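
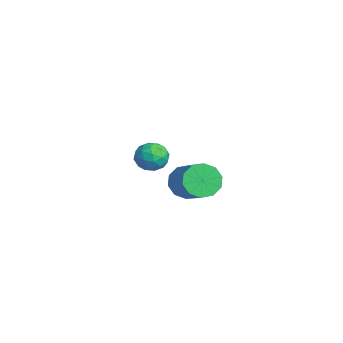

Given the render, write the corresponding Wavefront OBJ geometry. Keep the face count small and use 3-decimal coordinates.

v -4.034 -0.354 -2.087
v -3.153 -0.128 -2.349
v -4.047 -1.492 -3.111
v -3.166 -1.266 -3.373
v -3.324 -1.64 -2.518
v -3.316 -0.937 -1.885
v -3.884 -0.683 -3.575
v -3.876 0.02 -2.942
v -3.061 -0.332 -3.269
v -2.714 -0.923 -2.616
v -4.486 -0.697 -2.844
v -4.139 -1.288 -2.191
v -3.592 -0.141 -2.128
v -3.608 -1.479 -3.332
v -3.701 -1.699 -2.829
v -3.183 -1.566 -2.984
v -3.688 -0.616 -1.855
v -3.17 -0.484 -2.01
v -3.271 -1.372 -2.109
v -4.03 -1.136 -3.45
v -3.512 -1.004 -3.605
v -4.017 -0.054 -2.476
v -3.499 0.079 -2.631
v -3.929 -0.248 -3.351
v -3.02 -0.128 -2.823
v -3.028 -0.797 -3.425
v -3.45 -0.454 -3.543
v -3.445 -0.041 -3.171
v -2.817 -0.476 -2.439
v -2.825 -1.145 -3.041
v -2.917 -1.364 -2.539
v -2.912 -0.951 -2.167
v -2.762 -0.595 -2.98
v -4.375 -0.475 -2.419
v -4.383 -1.144 -3.021
v -4.288 -0.669 -3.293
v -4.283 -0.256 -2.921
v -4.172 -0.823 -2.035
v -4.18 -1.492 -2.637
v -3.755 -1.579 -2.289
v -3.75 -1.166 -1.917
v -4.438 -1.025 -2.48
v 1.288 -0.307 -1.996
v 1.702 0.088 -2.816
v 3.446 0.322 -1.824
v 3.032 -0.073 -1.004
v 1.453 0.548 -2.487
v 3.197 0.782 -1.495
v 1.141 0.682 -1.971
v 2.885 0.916 -0.979
v 0.886 0.438 -1.464
v 2.63 0.672 -0.472
v 0.784 -0.09 -1.16
v 2.528 0.143 -0.168
v 0.874 -0.702 -1.176
v 2.618 -0.468 -0.184
v 1.123 -1.162 -1.505
v 2.867 -0.928 -0.513
v 1.435 -1.296 -2.021
v 3.179 -1.062 -1.029
v 1.69 -1.052 -2.528
v 3.434 -0.818 -1.536
v 1.792 -0.523 -2.832
v 3.536 -0.29 -1.84
f 1 38 17
f 38 12 41
f 17 41 6
f 38 41 17
f 1 17 13
f 17 6 18
f 13 18 2
f 17 18 13
f 1 13 22
f 13 2 23
f 22 23 8
f 13 23 22
f 1 22 34
f 22 8 37
f 34 37 11
f 22 37 34
f 1 34 38
f 34 11 42
f 38 42 12
f 34 42 38
f 2 18 29
f 18 6 32
f 29 32 10
f 18 32 29
f 6 41 19
f 41 12 40
f 19 40 5
f 41 40 19
f 12 42 39
f 42 11 35
f 39 35 3
f 42 35 39
f 11 37 36
f 37 8 24
f 36 24 7
f 37 24 36
f 8 23 28
f 23 2 25
f 28 25 9
f 23 25 28
f 4 30 16
f 30 10 31
f 16 31 5
f 30 31 16
f 4 16 14
f 16 5 15
f 14 15 3
f 16 15 14
f 4 14 21
f 14 3 20
f 21 20 7
f 14 20 21
f 4 21 26
f 21 7 27
f 26 27 9
f 21 27 26
f 4 26 30
f 26 9 33
f 30 33 10
f 26 33 30
f 5 31 19
f 31 10 32
f 19 32 6
f 31 32 19
f 3 15 39
f 15 5 40
f 39 40 12
f 15 40 39
f 7 20 36
f 20 3 35
f 36 35 11
f 20 35 36
f 9 27 28
f 27 7 24
f 28 24 8
f 27 24 28
f 10 33 29
f 33 9 25
f 29 25 2
f 33 25 29
f 44 43 47
f 44 47 45
f 45 47 48
f 45 48 46
f 47 43 49
f 47 49 48
f 48 49 50
f 48 50 46
f 49 43 51
f 49 51 50
f 50 51 52
f 50 52 46
f 51 43 53
f 51 53 52
f 52 53 54
f 52 54 46
f 53 43 55
f 53 55 54
f 54 55 56
f 54 56 46
f 55 43 57
f 55 57 56
f 56 57 58
f 56 58 46
f 57 43 59
f 57 59 58
f 58 59 60
f 58 60 46
f 59 43 61
f 59 61 60
f 60 61 62
f 60 62 46
f 61 43 63
f 61 63 62
f 62 63 64
f 62 64 46
f 63 43 44
f 63 44 64
f 64 44 45
f 64 45 46



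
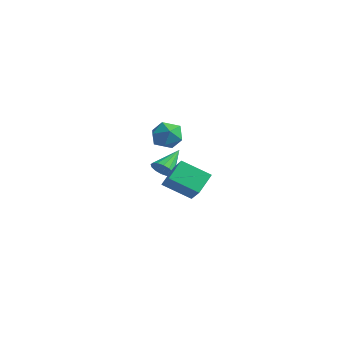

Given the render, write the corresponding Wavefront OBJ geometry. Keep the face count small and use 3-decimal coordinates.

v 2.574 -2.628 -0.798
v 1.468 -3.499 0.025
v 2.334 -1.61 -0.043
v 1.229 -2.481 0.78
v 3.491 -3.019 0.02
v 2.386 -3.89 0.843
v 3.252 -2.001 0.775
v 2.146 -2.872 1.598
v -2.927 0.588 -1.621
v -2.632 0.96 -2.108
v -3.153 1.952 -0.719
v -2.975 0.957 -2.19
v -3.304 0.856 -2.12
v -3.533 0.683 -1.915
v -3.599 0.485 -1.632
v -3.486 0.314 -1.346
v -3.223 0.217 -1.134
v -2.88 0.22 -1.052
v -2.551 0.321 -1.122
v -2.322 0.494 -1.326
v -2.255 0.692 -1.61
v -2.369 0.862 -1.896
v -4.242 2.292 0.596
v -3.557 2.494 -0.026
v -3.883 0.806 0.506
v -3.198 1.008 -0.116
v -3.112 1.276 0.788
v -3.333 2.194 0.844
v -4.107 1.106 -0.364
v -4.328 2.024 -0.308
v -3.474 1.761 -0.618
v -2.859 1.867 0.093
v -4.581 1.433 0.387
v -3.966 1.539 1.098
f 2 4 1
f 5 2 1
f 1 4 3
f 3 5 1
f 2 8 4
f 6 2 5
f 6 8 2
f 4 8 3
f 7 5 3
f 3 8 7
f 7 6 5
f 8 6 7
f 10 9 12
f 10 12 11
f 12 9 13
f 12 13 11
f 13 9 14
f 13 14 11
f 14 9 15
f 14 15 11
f 15 9 16
f 15 16 11
f 16 9 17
f 16 17 11
f 17 9 18
f 17 18 11
f 18 9 19
f 18 19 11
f 19 9 20
f 19 20 11
f 20 9 21
f 20 21 11
f 21 9 22
f 21 22 11
f 22 9 10
f 22 10 11
f 23 34 28
f 23 28 24
f 23 24 30
f 23 30 33
f 23 33 34
f 24 28 32
f 28 34 27
f 34 33 25
f 33 30 29
f 30 24 31
f 26 32 27
f 26 27 25
f 26 25 29
f 26 29 31
f 26 31 32
f 27 32 28
f 25 27 34
f 29 25 33
f 31 29 30
f 32 31 24



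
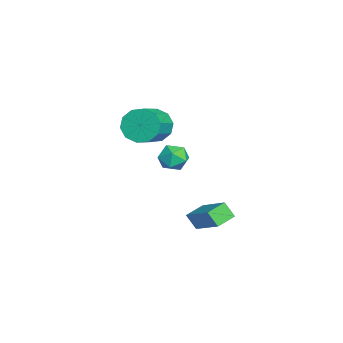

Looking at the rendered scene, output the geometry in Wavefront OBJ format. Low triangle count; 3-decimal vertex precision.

v 0.671 1.514 -3.852
v 0.387 1.028 -3.063
v 2.216 2.525 -2.674
v 1.933 2.038 -1.885
v 1.387 0.702 -4.095
v 1.104 0.215 -3.306
v 2.933 1.712 -2.917
v 2.649 1.226 -2.128
v -4.068 0.397 -2.293
v -3.495 -0.043 -2.854
v -4.045 -0.757 -1.366
v -3.472 -1.197 -1.927
v -3.186 -0.459 -1.468
v -3.201 0.254 -2.041
v -4.339 -1.054 -2.179
v -4.354 -0.341 -2.752
v -3.663 -0.939 -2.784
v -2.95 -0.572 -2.344
v -4.59 -0.228 -1.876
v -3.877 0.139 -1.436
v -4.693 -1.415 -0.283
v -4.091 -0.976 -1.064
v -2.484 -1.607 -0.179
v -3.087 -2.045 0.603
v -4.174 -0.518 -0.587
v -2.567 -1.148 0.299
v -4.456 -0.402 0.007
v -2.849 -1.032 0.893
v -4.829 -0.673 0.49
v -3.222 -1.303 1.376
v -5.15 -1.228 0.678
v -3.543 -1.858 1.564
v -5.296 -1.853 0.499
v -3.689 -2.484 1.384
v -5.213 -2.312 0.021
v -3.606 -2.942 0.907
v -4.931 -2.428 -0.573
v -3.324 -3.058 0.313
v -4.558 -2.157 -1.056
v -2.951 -2.787 -0.17
v -4.237 -1.602 -1.244
v -2.63 -2.232 -0.358
f 2 4 1
f 5 2 1
f 1 4 3
f 3 5 1
f 2 8 4
f 6 2 5
f 6 8 2
f 4 8 3
f 7 5 3
f 3 8 7
f 7 6 5
f 8 6 7
f 9 20 14
f 9 14 10
f 9 10 16
f 9 16 19
f 9 19 20
f 10 14 18
f 14 20 13
f 20 19 11
f 19 16 15
f 16 10 17
f 12 18 13
f 12 13 11
f 12 11 15
f 12 15 17
f 12 17 18
f 13 18 14
f 11 13 20
f 15 11 19
f 17 15 16
f 18 17 10
f 22 21 25
f 22 25 23
f 23 25 26
f 23 26 24
f 25 21 27
f 25 27 26
f 26 27 28
f 26 28 24
f 27 21 29
f 27 29 28
f 28 29 30
f 28 30 24
f 29 21 31
f 29 31 30
f 30 31 32
f 30 32 24
f 31 21 33
f 31 33 32
f 32 33 34
f 32 34 24
f 33 21 35
f 33 35 34
f 34 35 36
f 34 36 24
f 35 21 37
f 35 37 36
f 36 37 38
f 36 38 24
f 37 21 39
f 37 39 38
f 38 39 40
f 38 40 24
f 39 21 41
f 39 41 40
f 40 41 42
f 40 42 24
f 41 21 22
f 41 22 42
f 42 22 23
f 42 23 24



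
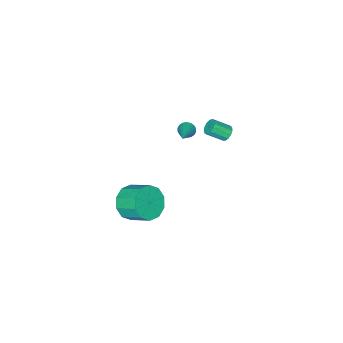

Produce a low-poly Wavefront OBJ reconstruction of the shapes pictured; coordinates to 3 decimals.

v -1.868 1.181 2.519
v -1.493 0.996 2.194
v -0.612 2.179 3.401
v -1.568 1.19 2.082
v -1.703 1.382 2.057
v -1.87 1.534 2.123
v -2.037 1.616 2.268
v -2.171 1.613 2.462
v -2.244 1.524 2.668
v -2.243 1.367 2.844
v -2.168 1.173 2.956
v -2.033 0.981 2.981
v -1.866 0.829 2.915
v -1.699 0.746 2.77
v -1.565 0.75 2.576
v -1.492 0.839 2.37
v 4.053 3.065 1.653
v 4.585 3.657 0.908
v 4.339 4.928 1.743
v 3.807 4.335 2.487
v 3.934 3.643 0.737
v 3.687 4.914 1.571
v 3.328 3.408 0.915
v 3.082 4.679 1.749
v 3 3.042 1.375
v 2.753 4.313 2.21
v 3.073 2.685 1.941
v 2.827 3.955 2.776
v 3.521 2.472 2.397
v 3.275 3.743 3.232
v 4.173 2.486 2.569
v 3.926 3.757 3.403
v 4.778 2.721 2.391
v 4.532 3.992 3.225
v 5.107 3.087 1.93
v 4.86 4.358 2.765
v 5.033 3.445 1.364
v 4.787 4.715 2.199
v -3.702 2.534 1.912
v -3.477 2.331 1.477
v -2.713 1.684 2.173
v -2.938 1.886 2.608
v -3.326 2.58 1.542
v -2.561 1.933 2.238
v -3.294 2.814 1.724
v -2.529 2.167 2.421
v -3.391 2.959 1.966
v -2.627 2.312 2.663
v -3.588 2.969 2.191
v -2.823 2.322 2.887
v -3.82 2.841 2.327
v -3.056 2.194 3.024
v -4.016 2.615 2.331
v -3.251 1.968 3.028
v -4.111 2.363 2.202
v -3.347 1.716 2.899
v -4.077 2.165 1.981
v -3.313 1.518 2.678
v -3.924 2.085 1.738
v -3.159 1.437 2.434
v -3.7 2.146 1.55
v -2.936 1.499 2.246
f 2 1 4
f 2 4 3
f 4 1 5
f 4 5 3
f 5 1 6
f 5 6 3
f 6 1 7
f 6 7 3
f 7 1 8
f 7 8 3
f 8 1 9
f 8 9 3
f 9 1 10
f 9 10 3
f 10 1 11
f 10 11 3
f 11 1 12
f 11 12 3
f 12 1 13
f 12 13 3
f 13 1 14
f 13 14 3
f 14 1 15
f 14 15 3
f 15 1 16
f 15 16 3
f 16 1 2
f 16 2 3
f 18 17 21
f 18 21 19
f 19 21 22
f 19 22 20
f 21 17 23
f 21 23 22
f 22 23 24
f 22 24 20
f 23 17 25
f 23 25 24
f 24 25 26
f 24 26 20
f 25 17 27
f 25 27 26
f 26 27 28
f 26 28 20
f 27 17 29
f 27 29 28
f 28 29 30
f 28 30 20
f 29 17 31
f 29 31 30
f 30 31 32
f 30 32 20
f 31 17 33
f 31 33 32
f 32 33 34
f 32 34 20
f 33 17 35
f 33 35 34
f 34 35 36
f 34 36 20
f 35 17 37
f 35 37 36
f 36 37 38
f 36 38 20
f 37 17 18
f 37 18 38
f 38 18 19
f 38 19 20
f 40 39 43
f 40 43 41
f 41 43 44
f 41 44 42
f 43 39 45
f 43 45 44
f 44 45 46
f 44 46 42
f 45 39 47
f 45 47 46
f 46 47 48
f 46 48 42
f 47 39 49
f 47 49 48
f 48 49 50
f 48 50 42
f 49 39 51
f 49 51 50
f 50 51 52
f 50 52 42
f 51 39 53
f 51 53 52
f 52 53 54
f 52 54 42
f 53 39 55
f 53 55 54
f 54 55 56
f 54 56 42
f 55 39 57
f 55 57 56
f 56 57 58
f 56 58 42
f 57 39 59
f 57 59 58
f 58 59 60
f 58 60 42
f 59 39 61
f 59 61 60
f 60 61 62
f 60 62 42
f 61 39 40
f 61 40 62
f 62 40 41
f 62 41 42



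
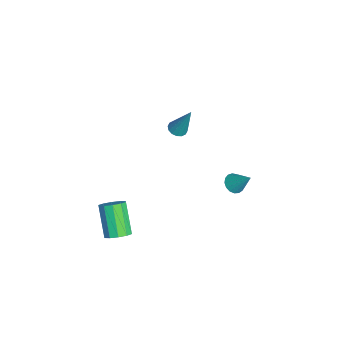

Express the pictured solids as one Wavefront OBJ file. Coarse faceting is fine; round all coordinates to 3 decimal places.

v 0.558 3.279 -4.217
v 0.796 3.678 -4.627
v 1.202 4.021 -3.123
v 0.534 3.798 -4.555
v 0.278 3.799 -4.405
v 0.086 3.681 -4.212
v 0.002 3.471 -4.02
v 0.046 3.217 -3.873
v 0.206 2.977 -3.805
v 0.448 2.806 -3.831
v 0.714 2.744 -3.946
v 0.945 2.804 -4.122
v 1.087 2.973 -4.321
v 1.108 3.212 -4.495
v 1.003 3.466 -4.606
v 4.475 -2.981 -3.892
v 4.947 -3.404 -3.55
v 3.736 -3.602 -2.126
v 3.265 -3.179 -2.468
v 5.024 -2.984 -3.427
v 3.814 -3.181 -2.002
v 4.892 -2.562 -3.481
v 3.681 -2.76 -2.056
v 4.6 -2.301 -3.692
v 3.39 -2.499 -2.267
v 4.261 -2.299 -3.98
v 3.05 -2.497 -2.555
v 4.004 -2.558 -4.234
v 2.793 -2.756 -2.81
v 3.926 -2.979 -4.358
v 2.716 -3.176 -2.933
v 4.059 -3.4 -4.304
v 2.848 -3.598 -2.879
v 4.35 -3.661 -4.093
v 3.14 -3.859 -2.668
v 4.69 -3.663 -3.805
v 3.479 -3.861 -2.38
v 1.773 0.22 1.968
v 2.274 0.13 1.864
v 2.247 0.84 3.712
v 2.231 0.383 1.785
v 2.066 0.594 1.756
v 1.821 0.704 1.783
v 1.564 0.684 1.86
v 1.363 0.54 1.966
v 1.271 0.311 2.073
v 1.314 0.057 2.151
v 1.48 -0.153 2.181
v 1.724 -0.263 2.154
v 1.981 -0.244 2.077
v 2.182 -0.1 1.971
f 2 1 4
f 2 4 3
f 4 1 5
f 4 5 3
f 5 1 6
f 5 6 3
f 6 1 7
f 6 7 3
f 7 1 8
f 7 8 3
f 8 1 9
f 8 9 3
f 9 1 10
f 9 10 3
f 10 1 11
f 10 11 3
f 11 1 12
f 11 12 3
f 12 1 13
f 12 13 3
f 13 1 14
f 13 14 3
f 14 1 15
f 14 15 3
f 15 1 2
f 15 2 3
f 17 16 20
f 17 20 18
f 18 20 21
f 18 21 19
f 20 16 22
f 20 22 21
f 21 22 23
f 21 23 19
f 22 16 24
f 22 24 23
f 23 24 25
f 23 25 19
f 24 16 26
f 24 26 25
f 25 26 27
f 25 27 19
f 26 16 28
f 26 28 27
f 27 28 29
f 27 29 19
f 28 16 30
f 28 30 29
f 29 30 31
f 29 31 19
f 30 16 32
f 30 32 31
f 31 32 33
f 31 33 19
f 32 16 34
f 32 34 33
f 33 34 35
f 33 35 19
f 34 16 36
f 34 36 35
f 35 36 37
f 35 37 19
f 36 16 17
f 36 17 37
f 37 17 18
f 37 18 19
f 39 38 41
f 39 41 40
f 41 38 42
f 41 42 40
f 42 38 43
f 42 43 40
f 43 38 44
f 43 44 40
f 44 38 45
f 44 45 40
f 45 38 46
f 45 46 40
f 46 38 47
f 46 47 40
f 47 38 48
f 47 48 40
f 48 38 49
f 48 49 40
f 49 38 50
f 49 50 40
f 50 38 51
f 50 51 40
f 51 38 39
f 51 39 40



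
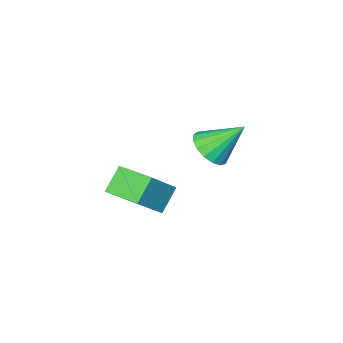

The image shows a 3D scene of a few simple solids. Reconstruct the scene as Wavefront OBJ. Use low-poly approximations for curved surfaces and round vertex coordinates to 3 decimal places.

v -2.524 2.2 1.16
v -2.106 1.722 1.755
v -3.516 2.9 2.42
v -1.883 2.073 1.735
v -1.807 2.454 1.583
v -1.896 2.776 1.335
v -2.128 2.966 1.046
v -2.451 2.981 0.784
v -2.79 2.816 0.607
v -3.069 2.511 0.558
v -3.223 2.134 0.646
v -3.216 1.772 0.852
v -3.051 1.509 1.129
v -2.765 1.403 1.413
v -2.424 1.48 1.639
v 0.542 2.723 1.264
v 1.586 2.87 2.331
v 0.107 4.205 1.487
v 1.151 4.351 2.554
v 1.309 3.069 0.466
v 2.353 3.215 1.533
v 0.874 4.55 0.689
v 1.918 4.697 1.756
f 2 1 4
f 2 4 3
f 4 1 5
f 4 5 3
f 5 1 6
f 5 6 3
f 6 1 7
f 6 7 3
f 7 1 8
f 7 8 3
f 8 1 9
f 8 9 3
f 9 1 10
f 9 10 3
f 10 1 11
f 10 11 3
f 11 1 12
f 11 12 3
f 12 1 13
f 12 13 3
f 13 1 14
f 13 14 3
f 14 1 15
f 14 15 3
f 15 1 2
f 15 2 3
f 17 19 16
f 20 17 16
f 16 19 18
f 18 20 16
f 17 23 19
f 21 17 20
f 21 23 17
f 19 23 18
f 22 20 18
f 18 23 22
f 22 21 20
f 23 21 22



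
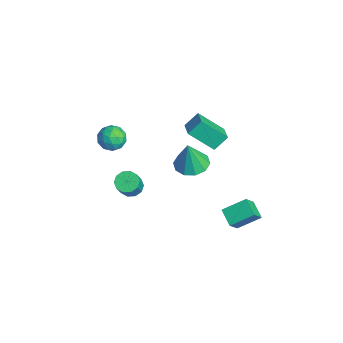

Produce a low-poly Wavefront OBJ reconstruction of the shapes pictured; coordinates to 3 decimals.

v 0.012 2.845 -4.561
v 0.154 4.118 -3.82
v 0.988 3.003 -5.02
v 1.13 4.276 -4.28
v 0.53 2.264 -3.66
v 0.672 3.537 -2.92
v 1.506 2.422 -4.12
v 1.648 3.695 -3.379
v -0.819 0.61 2.685
v -0.927 1.346 3.412
v -0.374 1.884 1.463
v -0.482 2.619 2.19
v 0.222 0.501 2.95
v 0.114 1.236 3.677
v 0.667 1.774 1.728
v 0.559 2.51 2.455
v 1.225 -2.732 0.353
v 1.688 -2.301 0.206
v 2.399 -2.677 1.339
v 1.935 -3.108 1.487
v 1.417 -2.117 0.437
v 2.127 -2.493 1.571
v 1.072 -2.167 0.636
v 1.782 -2.544 1.77
v 0.785 -2.434 0.728
v 1.496 -2.81 1.861
v 0.666 -2.814 0.676
v 1.377 -3.19 1.81
v 0.761 -3.163 0.501
v 1.472 -3.539 1.634
v 1.033 -3.347 0.269
v 1.743 -3.723 1.403
v 1.378 -3.296 0.07
v 2.088 -3.673 1.204
v 1.664 -3.03 -0.021
v 2.375 -3.406 1.112
v 1.783 -2.65 0.03
v 2.494 -3.026 1.164
v -3.085 1.632 -2.858
v -2.238 2.163 -2.873
v -2.875 1.348 -1.042
v -2.705 2.551 -2.759
v -3.317 2.588 -2.682
v -3.84 2.26 -2.673
v -4.075 1.692 -2.734
v -3.932 1.1 -2.843
v -3.465 0.712 -2.958
v -2.853 0.675 -3.034
v -2.329 1.003 -3.043
v -2.094 1.571 -2.982
v -1.055 -2.547 2.769
v -0.286 -2.686 2.981
v -1.154 -3.774 2.319
v -0.385 -3.913 2.531
v -0.949 -3.81 3.102
v -0.888 -3.052 3.38
v -0.552 -3.408 1.92
v -0.491 -2.65 2.198
v 0.025 -3.218 2.456
v -0.221 -3.467 3.186
v -1.219 -2.993 2.114
v -1.465 -3.242 2.844
v -0.662 -2.509 2.915
v -0.778 -3.951 2.385
v -1.11 -3.89 2.721
v -0.657 -3.972 2.845
v -1.016 -2.724 3.149
v -0.564 -2.806 3.273
v -0.954 -3.466 3.345
v -0.876 -3.654 2.027
v -0.424 -3.736 2.151
v -0.783 -2.488 2.455
v -0.33 -2.57 2.579
v -0.486 -2.994 1.955
v -0.027 -2.904 2.73
v -0.085 -3.624 2.466
v -0.183 -3.328 2.107
v -0.147 -2.882 2.27
v -0.172 -3.05 3.16
v -0.229 -3.77 2.895
v -0.561 -3.71 3.231
v -0.525 -3.265 3.394
v 0.011 -3.362 2.851
v -1.211 -2.69 2.405
v -1.268 -3.41 2.14
v -0.915 -3.195 1.906
v -0.879 -2.75 2.069
v -1.355 -2.836 2.834
v -1.413 -3.556 2.57
v -1.293 -3.578 3.03
v -1.257 -3.132 3.193
v -1.451 -3.098 2.449
f 2 4 1
f 5 2 1
f 1 4 3
f 3 5 1
f 2 8 4
f 6 2 5
f 6 8 2
f 4 8 3
f 7 5 3
f 3 8 7
f 7 6 5
f 8 6 7
f 10 12 9
f 13 10 9
f 9 12 11
f 11 13 9
f 10 16 12
f 14 10 13
f 14 16 10
f 12 16 11
f 15 13 11
f 11 16 15
f 15 14 13
f 16 14 15
f 18 17 21
f 18 21 19
f 19 21 22
f 19 22 20
f 21 17 23
f 21 23 22
f 22 23 24
f 22 24 20
f 23 17 25
f 23 25 24
f 24 25 26
f 24 26 20
f 25 17 27
f 25 27 26
f 26 27 28
f 26 28 20
f 27 17 29
f 27 29 28
f 28 29 30
f 28 30 20
f 29 17 31
f 29 31 30
f 30 31 32
f 30 32 20
f 31 17 33
f 31 33 32
f 32 33 34
f 32 34 20
f 33 17 35
f 33 35 34
f 34 35 36
f 34 36 20
f 35 17 37
f 35 37 36
f 36 37 38
f 36 38 20
f 37 17 18
f 37 18 38
f 38 18 19
f 38 19 20
f 40 39 42
f 40 42 41
f 42 39 43
f 42 43 41
f 43 39 44
f 43 44 41
f 44 39 45
f 44 45 41
f 45 39 46
f 45 46 41
f 46 39 47
f 46 47 41
f 47 39 48
f 47 48 41
f 48 39 49
f 48 49 41
f 49 39 50
f 49 50 41
f 50 39 40
f 50 40 41
f 51 88 67
f 88 62 91
f 67 91 56
f 88 91 67
f 51 67 63
f 67 56 68
f 63 68 52
f 67 68 63
f 51 63 72
f 63 52 73
f 72 73 58
f 63 73 72
f 51 72 84
f 72 58 87
f 84 87 61
f 72 87 84
f 51 84 88
f 84 61 92
f 88 92 62
f 84 92 88
f 52 68 79
f 68 56 82
f 79 82 60
f 68 82 79
f 56 91 69
f 91 62 90
f 69 90 55
f 91 90 69
f 62 92 89
f 92 61 85
f 89 85 53
f 92 85 89
f 61 87 86
f 87 58 74
f 86 74 57
f 87 74 86
f 58 73 78
f 73 52 75
f 78 75 59
f 73 75 78
f 54 80 66
f 80 60 81
f 66 81 55
f 80 81 66
f 54 66 64
f 66 55 65
f 64 65 53
f 66 65 64
f 54 64 71
f 64 53 70
f 71 70 57
f 64 70 71
f 54 71 76
f 71 57 77
f 76 77 59
f 71 77 76
f 54 76 80
f 76 59 83
f 80 83 60
f 76 83 80
f 55 81 69
f 81 60 82
f 69 82 56
f 81 82 69
f 53 65 89
f 65 55 90
f 89 90 62
f 65 90 89
f 57 70 86
f 70 53 85
f 86 85 61
f 70 85 86
f 59 77 78
f 77 57 74
f 78 74 58
f 77 74 78
f 60 83 79
f 83 59 75
f 79 75 52
f 83 75 79



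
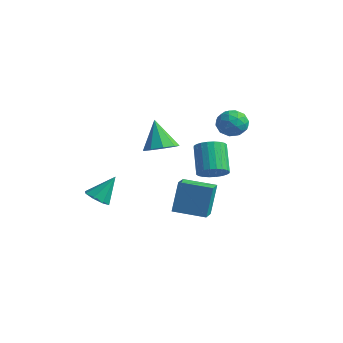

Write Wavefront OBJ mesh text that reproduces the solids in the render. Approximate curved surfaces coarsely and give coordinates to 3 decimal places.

v -0.248 -2.417 1.884
v 0.671 -2.256 2.321
v -1.152 -2.063 3.656
v 0.414 -1.65 2.069
v -0.152 -1.403 1.731
v -0.763 -1.63 1.464
v -1.133 -2.225 1.394
v -1.089 -2.91 1.553
v -0.652 -3.364 1.867
v -0.025 -3.375 2.189
v 0.497 -2.937 2.368
v 2.107 0.903 3.404
v 3.044 0.981 3.63
v 2.036 -0.461 4.17
v 2.973 -0.383 4.396
v 2.328 0.218 4.794
v 2.372 1.06 4.321
v 2.708 -0.54 3.479
v 2.752 0.302 3.006
v 3.416 0.089 3.677
v 3.181 0.557 4.489
v 1.899 -0.037 3.311
v 1.664 0.431 4.123
v 2.582 1.061 3.45
v 2.498 -0.541 4.35
v 2.119 -0.188 4.584
v 2.67 -0.143 4.717
v 2.187 1.108 3.856
v 2.738 1.154 3.989
v 2.316 0.706 4.673
v 2.342 -0.634 3.811
v 2.893 -0.588 3.944
v 2.41 0.663 3.083
v 2.961 0.708 3.216
v 2.764 -0.186 3.127
v 3.351 0.583 3.61
v 3.309 -0.218 4.06
v 3.154 -0.311 3.521
v 3.18 0.184 3.243
v 3.213 0.858 4.088
v 3.171 0.057 4.538
v 2.792 0.41 4.772
v 2.818 0.905 4.494
v 3.431 0.334 4.115
v 1.909 0.463 3.262
v 1.867 -0.338 3.712
v 2.262 -0.385 3.306
v 2.288 0.11 3.028
v 1.771 0.738 3.74
v 1.729 -0.063 4.19
v 1.9 0.336 4.557
v 1.926 0.831 4.279
v 1.649 0.186 3.685
v 3.677 -2.272 1.328
v 4.424 -1.945 1.708
v 3.351 -1.12 3.111
v 2.603 -1.448 2.732
v 4.339 -1.684 1.489
v 3.265 -0.859 2.892
v 4.152 -1.513 1.245
v 3.079 -0.688 2.649
v 3.893 -1.457 1.015
v 2.82 -0.632 2.418
v 3.601 -1.526 0.832
v 2.528 -0.701 2.235
v 3.321 -1.708 0.724
v 2.248 -0.883 2.128
v 3.095 -1.976 0.709
v 2.021 -1.151 2.112
v 2.957 -2.289 0.788
v 1.884 -1.464 2.191
v 2.929 -2.6 0.949
v 1.856 -1.775 2.352
v 3.015 -2.861 1.168
v 1.941 -2.036 2.571
v 3.201 -3.032 1.411
v 2.128 -2.207 2.815
v 3.46 -3.088 1.642
v 2.387 -2.263 3.045
v 3.752 -3.019 1.825
v 2.679 -2.194 3.228
v 4.032 -2.837 1.932
v 2.959 -2.012 3.336
v 4.259 -2.569 1.948
v 3.185 -1.744 3.351
v 4.396 -2.256 1.869
v 3.323 -1.431 3.272
v -1.029 -0.901 -3.869
v -1.143 -0.283 -1.802
v -1.72 0.109 -4.209
v -1.834 0.727 -2.143
v 0.654 0.173 -4.097
v 0.54 0.791 -2.031
v -0.037 1.183 -4.438
v -0.151 1.801 -2.371
v -3.799 -4.027 -2.763
v -3.075 -3.771 -3.128
v -3.421 -2.973 -1.277
v -3.578 -3.384 -3.274
v -4.21 -3.374 -3.121
v -4.601 -3.746 -2.758
v -4.522 -4.283 -2.398
v -4.019 -4.669 -2.252
v -3.387 -4.679 -2.405
v -2.996 -4.307 -2.768
f 2 1 4
f 2 4 3
f 4 1 5
f 4 5 3
f 5 1 6
f 5 6 3
f 6 1 7
f 6 7 3
f 7 1 8
f 7 8 3
f 8 1 9
f 8 9 3
f 9 1 10
f 9 10 3
f 10 1 11
f 10 11 3
f 11 1 2
f 11 2 3
f 12 49 28
f 49 23 52
f 28 52 17
f 49 52 28
f 12 28 24
f 28 17 29
f 24 29 13
f 28 29 24
f 12 24 33
f 24 13 34
f 33 34 19
f 24 34 33
f 12 33 45
f 33 19 48
f 45 48 22
f 33 48 45
f 12 45 49
f 45 22 53
f 49 53 23
f 45 53 49
f 13 29 40
f 29 17 43
f 40 43 21
f 29 43 40
f 17 52 30
f 52 23 51
f 30 51 16
f 52 51 30
f 23 53 50
f 53 22 46
f 50 46 14
f 53 46 50
f 22 48 47
f 48 19 35
f 47 35 18
f 48 35 47
f 19 34 39
f 34 13 36
f 39 36 20
f 34 36 39
f 15 41 27
f 41 21 42
f 27 42 16
f 41 42 27
f 15 27 25
f 27 16 26
f 25 26 14
f 27 26 25
f 15 25 32
f 25 14 31
f 32 31 18
f 25 31 32
f 15 32 37
f 32 18 38
f 37 38 20
f 32 38 37
f 15 37 41
f 37 20 44
f 41 44 21
f 37 44 41
f 16 42 30
f 42 21 43
f 30 43 17
f 42 43 30
f 14 26 50
f 26 16 51
f 50 51 23
f 26 51 50
f 18 31 47
f 31 14 46
f 47 46 22
f 31 46 47
f 20 38 39
f 38 18 35
f 39 35 19
f 38 35 39
f 21 44 40
f 44 20 36
f 40 36 13
f 44 36 40
f 55 54 58
f 55 58 56
f 56 58 59
f 56 59 57
f 58 54 60
f 58 60 59
f 59 60 61
f 59 61 57
f 60 54 62
f 60 62 61
f 61 62 63
f 61 63 57
f 62 54 64
f 62 64 63
f 63 64 65
f 63 65 57
f 64 54 66
f 64 66 65
f 65 66 67
f 65 67 57
f 66 54 68
f 66 68 67
f 67 68 69
f 67 69 57
f 68 54 70
f 68 70 69
f 69 70 71
f 69 71 57
f 70 54 72
f 70 72 71
f 71 72 73
f 71 73 57
f 72 54 74
f 72 74 73
f 73 74 75
f 73 75 57
f 74 54 76
f 74 76 75
f 75 76 77
f 75 77 57
f 76 54 78
f 76 78 77
f 77 78 79
f 77 79 57
f 78 54 80
f 78 80 79
f 79 80 81
f 79 81 57
f 80 54 82
f 80 82 81
f 81 82 83
f 81 83 57
f 82 54 84
f 82 84 83
f 83 84 85
f 83 85 57
f 84 54 86
f 84 86 85
f 85 86 87
f 85 87 57
f 86 54 55
f 86 55 87
f 87 55 56
f 87 56 57
f 89 91 88
f 92 89 88
f 88 91 90
f 90 92 88
f 89 95 91
f 93 89 92
f 93 95 89
f 91 95 90
f 94 92 90
f 90 95 94
f 94 93 92
f 95 93 94
f 97 96 99
f 97 99 98
f 99 96 100
f 99 100 98
f 100 96 101
f 100 101 98
f 101 96 102
f 101 102 98
f 102 96 103
f 102 103 98
f 103 96 104
f 103 104 98
f 104 96 105
f 104 105 98
f 105 96 97
f 105 97 98



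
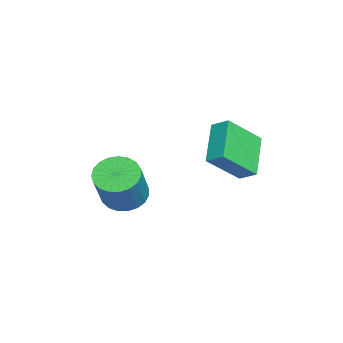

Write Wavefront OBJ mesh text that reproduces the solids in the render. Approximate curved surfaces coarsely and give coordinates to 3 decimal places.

v -2.131 0.166 0.254
v -1.821 0.82 0.68
v -2.911 1.388 -1.051
v -2.601 2.041 -0.624
v -0.479 0.079 -0.816
v -0.169 0.732 -0.389
v -1.259 1.3 -2.12
v -0.949 1.954 -1.694
v -2.523 -3.198 -3.862
v -1.867 -2.624 -4.266
v -0.662 -2.789 -2.542
v -1.317 -3.362 -2.138
v -2.102 -2.362 -4.077
v -0.896 -2.527 -2.353
v -2.409 -2.245 -3.85
v -1.204 -2.409 -2.127
v -2.736 -2.292 -3.626
v -1.53 -2.456 -1.903
v -3.026 -2.496 -3.443
v -1.821 -2.66 -1.719
v -3.229 -2.821 -3.332
v -2.024 -2.986 -1.608
v -3.31 -3.212 -3.313
v -2.104 -3.376 -1.589
v -3.255 -3.6 -3.388
v -2.049 -3.764 -1.664
v -3.073 -3.918 -3.546
v -1.867 -4.083 -1.822
v -2.796 -4.112 -3.758
v -1.59 -4.277 -2.034
v -2.472 -4.148 -3.988
v -1.266 -4.312 -2.264
v -2.157 -4.02 -4.196
v -0.951 -4.184 -2.473
v -1.904 -3.749 -4.347
v -0.699 -3.914 -2.623
v -1.759 -3.383 -4.414
v -0.554 -3.548 -2.69
v -1.746 -2.985 -4.385
v -0.541 -3.15 -2.661
f 2 4 1
f 5 2 1
f 1 4 3
f 3 5 1
f 2 8 4
f 6 2 5
f 6 8 2
f 4 8 3
f 7 5 3
f 3 8 7
f 7 6 5
f 8 6 7
f 10 9 13
f 10 13 11
f 11 13 14
f 11 14 12
f 13 9 15
f 13 15 14
f 14 15 16
f 14 16 12
f 15 9 17
f 15 17 16
f 16 17 18
f 16 18 12
f 17 9 19
f 17 19 18
f 18 19 20
f 18 20 12
f 19 9 21
f 19 21 20
f 20 21 22
f 20 22 12
f 21 9 23
f 21 23 22
f 22 23 24
f 22 24 12
f 23 9 25
f 23 25 24
f 24 25 26
f 24 26 12
f 25 9 27
f 25 27 26
f 26 27 28
f 26 28 12
f 27 9 29
f 27 29 28
f 28 29 30
f 28 30 12
f 29 9 31
f 29 31 30
f 30 31 32
f 30 32 12
f 31 9 33
f 31 33 32
f 32 33 34
f 32 34 12
f 33 9 35
f 33 35 34
f 34 35 36
f 34 36 12
f 35 9 37
f 35 37 36
f 36 37 38
f 36 38 12
f 37 9 39
f 37 39 38
f 38 39 40
f 38 40 12
f 39 9 10
f 39 10 40
f 40 10 11
f 40 11 12



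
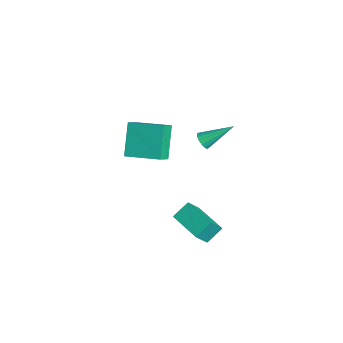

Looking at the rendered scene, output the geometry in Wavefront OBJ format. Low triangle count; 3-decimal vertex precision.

v 2.342 -2.934 -3.176
v 2.076 -2.021 -2.461
v 1.956 -2.189 -4.271
v 1.691 -1.276 -3.556
v 4.209 -2.244 -3.364
v 3.944 -1.331 -2.649
v 3.824 -1.499 -4.459
v 3.558 -0.586 -3.744
v 2.769 -1.462 3.323
v 3.052 -1.762 3.687
v 3.071 0.102 4.377
v 3.246 -1.672 3.498
v 3.312 -1.526 3.263
v 3.233 -1.363 3.044
v 3.029 -1.226 2.899
v 2.756 -1.153 2.868
v 2.486 -1.162 2.959
v 2.292 -1.251 3.147
v 2.226 -1.397 3.382
v 2.305 -1.56 3.602
v 2.509 -1.697 3.746
v 2.782 -1.771 3.777
v 0.13 -4.945 0.598
v -1.136 -4.363 2.209
v -0.506 -4.305 -0.132
v -1.771 -3.723 1.479
v 1.331 -3.337 0.961
v 0.066 -2.755 2.572
v 0.696 -2.697 0.231
v -0.57 -2.115 1.842
f 2 4 1
f 5 2 1
f 1 4 3
f 3 5 1
f 2 8 4
f 6 2 5
f 6 8 2
f 4 8 3
f 7 5 3
f 3 8 7
f 7 6 5
f 8 6 7
f 10 9 12
f 10 12 11
f 12 9 13
f 12 13 11
f 13 9 14
f 13 14 11
f 14 9 15
f 14 15 11
f 15 9 16
f 15 16 11
f 16 9 17
f 16 17 11
f 17 9 18
f 17 18 11
f 18 9 19
f 18 19 11
f 19 9 20
f 19 20 11
f 20 9 21
f 20 21 11
f 21 9 22
f 21 22 11
f 22 9 10
f 22 10 11
f 24 26 23
f 27 24 23
f 23 26 25
f 25 27 23
f 24 30 26
f 28 24 27
f 28 30 24
f 26 30 25
f 29 27 25
f 25 30 29
f 29 28 27
f 30 28 29



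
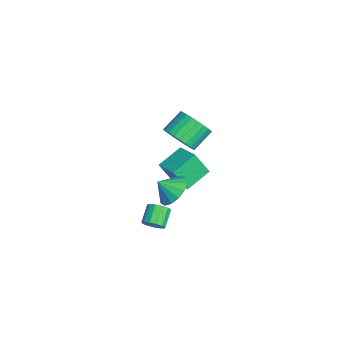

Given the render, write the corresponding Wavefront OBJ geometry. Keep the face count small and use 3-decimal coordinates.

v -1.383 0.926 2.502
v -0.82 0.655 3.283
v -1.494 1.603 4.098
v -2.057 1.874 3.318
v -0.604 0.941 3.129
v -1.278 1.889 3.944
v -0.506 1.225 2.88
v -1.181 2.173 3.695
v -0.542 1.464 2.573
v -1.217 2.411 3.388
v -0.706 1.62 2.256
v -1.381 2.567 3.071
v -0.973 1.671 1.976
v -1.647 2.618 2.791
v -1.302 1.609 1.776
v -1.977 2.556 2.591
v -1.644 1.442 1.687
v -2.318 2.39 2.502
v -1.946 1.197 1.722
v -2.62 2.145 2.537
v -2.162 0.911 1.876
v -2.836 1.859 2.691
v -2.259 0.627 2.125
v -2.934 1.575 2.94
v -2.223 0.389 2.432
v -2.898 1.336 3.247
v -2.059 0.233 2.749
v -2.734 1.18 3.564
v -1.793 0.182 3.029
v -2.467 1.129 3.844
v -1.463 0.244 3.229
v -2.138 1.191 4.044
v -1.122 0.41 3.318
v -1.796 1.358 4.133
v -0.902 -0.417 -3.922
v -0.49 -0.292 -3.448
v -1.365 0.081 -2.785
v -1.778 -0.043 -3.258
v -0.512 0.009 -3.646
v -1.387 0.382 -2.982
v -0.657 0.174 -3.931
v -1.532 0.548 -3.268
v -0.881 0.153 -4.213
v -1.756 0.526 -3.55
v -1.111 -0.05 -4.403
v -1.986 0.323 -3.739
v -1.275 -0.369 -4.44
v -2.15 0.004 -3.776
v -1.321 -0.703 -4.312
v -2.196 -0.33 -3.649
v -1.234 -0.946 -4.061
v -2.109 -0.573 -3.397
v -1.042 -1.021 -3.765
v -1.917 -0.648 -3.101
v -0.805 -0.905 -3.519
v -1.68 -0.531 -2.855
v -0.6 -0.633 -3.401
v -1.475 -0.259 -2.737
v -0.352 0.572 -0.647
v 0.35 1.063 -0.076
v -0.388 -0.232 0.087
v -0.12 1.243 0.098
v -0.653 1.244 0.073
v -1.105 1.064 -0.145
v -1.355 0.753 -0.498
v -1.337 0.393 -0.891
v -1.055 0.081 -1.219
v -0.584 -0.099 -1.393
v -0.052 -0.1 -1.368
v 0.4 0.08 -1.15
v 0.651 0.391 -0.797
v 0.632 0.751 -0.404
v -3.666 0.853 -2.853
v -3.706 0.089 -1.449
v -4.511 2.067 -2.217
v -4.551 1.303 -0.812
v -2.449 1.497 -2.468
v -2.489 0.733 -1.063
v -3.294 2.711 -1.831
v -3.334 1.947 -0.427
f 2 1 5
f 2 5 3
f 3 5 6
f 3 6 4
f 5 1 7
f 5 7 6
f 6 7 8
f 6 8 4
f 7 1 9
f 7 9 8
f 8 9 10
f 8 10 4
f 9 1 11
f 9 11 10
f 10 11 12
f 10 12 4
f 11 1 13
f 11 13 12
f 12 13 14
f 12 14 4
f 13 1 15
f 13 15 14
f 14 15 16
f 14 16 4
f 15 1 17
f 15 17 16
f 16 17 18
f 16 18 4
f 17 1 19
f 17 19 18
f 18 19 20
f 18 20 4
f 19 1 21
f 19 21 20
f 20 21 22
f 20 22 4
f 21 1 23
f 21 23 22
f 22 23 24
f 22 24 4
f 23 1 25
f 23 25 24
f 24 25 26
f 24 26 4
f 25 1 27
f 25 27 26
f 26 27 28
f 26 28 4
f 27 1 29
f 27 29 28
f 28 29 30
f 28 30 4
f 29 1 31
f 29 31 30
f 30 31 32
f 30 32 4
f 31 1 33
f 31 33 32
f 32 33 34
f 32 34 4
f 33 1 2
f 33 2 34
f 34 2 3
f 34 3 4
f 36 35 39
f 36 39 37
f 37 39 40
f 37 40 38
f 39 35 41
f 39 41 40
f 40 41 42
f 40 42 38
f 41 35 43
f 41 43 42
f 42 43 44
f 42 44 38
f 43 35 45
f 43 45 44
f 44 45 46
f 44 46 38
f 45 35 47
f 45 47 46
f 46 47 48
f 46 48 38
f 47 35 49
f 47 49 48
f 48 49 50
f 48 50 38
f 49 35 51
f 49 51 50
f 50 51 52
f 50 52 38
f 51 35 53
f 51 53 52
f 52 53 54
f 52 54 38
f 53 35 55
f 53 55 54
f 54 55 56
f 54 56 38
f 55 35 57
f 55 57 56
f 56 57 58
f 56 58 38
f 57 35 36
f 57 36 58
f 58 36 37
f 58 37 38
f 60 59 62
f 60 62 61
f 62 59 63
f 62 63 61
f 63 59 64
f 63 64 61
f 64 59 65
f 64 65 61
f 65 59 66
f 65 66 61
f 66 59 67
f 66 67 61
f 67 59 68
f 67 68 61
f 68 59 69
f 68 69 61
f 69 59 70
f 69 70 61
f 70 59 71
f 70 71 61
f 71 59 72
f 71 72 61
f 72 59 60
f 72 60 61
f 74 76 73
f 77 74 73
f 73 76 75
f 75 77 73
f 74 80 76
f 78 74 77
f 78 80 74
f 76 80 75
f 79 77 75
f 75 80 79
f 79 78 77
f 80 78 79



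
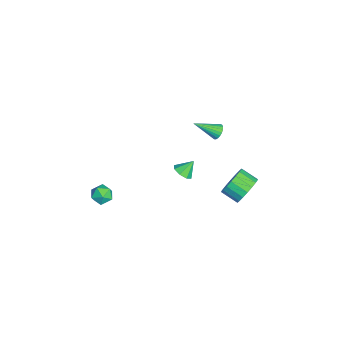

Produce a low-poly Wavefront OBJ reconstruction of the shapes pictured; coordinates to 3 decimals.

v -3.152 0.524 -1.822
v -2.532 0.747 -1.783
v -3.428 1.156 -1.058
v -2.814 1.015 -2.106
v -3.294 0.995 -2.263
v -3.691 0.699 -2.161
v -3.772 0.3 -1.861
v -3.49 0.033 -1.539
v -3.01 0.053 -1.382
v -2.613 0.349 -1.484
v -3.246 4.264 -3.8
v -2.905 3.684 -4.527
v -3.412 2.757 -4.026
v -3.754 3.336 -3.3
v -2.581 3.669 -4.228
v -3.089 2.741 -3.728
v -2.389 3.77 -3.845
v -2.897 2.843 -3.344
v -2.367 3.97 -3.453
v -2.875 3.043 -2.952
v -2.519 4.228 -3.13
v -3.027 3.3 -2.629
v -2.815 4.493 -2.939
v -3.323 3.565 -2.438
v -3.196 4.712 -2.919
v -3.704 3.785 -2.418
v -3.588 4.843 -3.074
v -4.095 3.916 -2.573
v -3.911 4.859 -3.372
v -4.419 3.931 -2.872
v -4.103 4.757 -3.756
v -4.611 3.83 -3.255
v -4.125 4.557 -4.148
v -4.633 3.63 -3.647
v -3.973 4.3 -4.471
v -4.481 3.372 -3.97
v -3.677 4.035 -4.662
v -4.185 3.107 -4.161
v -3.296 3.815 -4.682
v -3.804 2.888 -4.181
v -2.131 2.455 3.092
v -1.646 2.574 3.234
v -2.049 1.105 3.948
v -1.762 2.667 3.391
v -1.943 2.722 3.496
v -2.156 2.732 3.531
v -2.365 2.693 3.491
v -2.533 2.613 3.381
v -2.632 2.506 3.221
v -2.644 2.39 3.039
v -2.568 2.285 2.866
v -2.416 2.209 2.733
v -2.215 2.176 2.661
v -1.999 2.191 2.664
v -1.806 2.252 2.741
v -1.669 2.347 2.878
v -1.613 2.461 3.053
v -0.494 -3.523 -0.548
v 0.101 -3.888 -0.7
v -1.041 -4.052 -1.42
v -0.446 -4.417 -1.572
v -0.806 -4.554 -0.969
v -0.468 -4.227 -0.431
v -0.472 -3.713 -1.689
v -0.134 -3.386 -1.151
v 0.115 -4.006 -1.405
v -0.091 -4.526 -0.96
v -0.849 -3.414 -1.16
v -1.055 -3.934 -0.715
f 2 1 4
f 2 4 3
f 4 1 5
f 4 5 3
f 5 1 6
f 5 6 3
f 6 1 7
f 6 7 3
f 7 1 8
f 7 8 3
f 8 1 9
f 8 9 3
f 9 1 10
f 9 10 3
f 10 1 2
f 10 2 3
f 12 11 15
f 12 15 13
f 13 15 16
f 13 16 14
f 15 11 17
f 15 17 16
f 16 17 18
f 16 18 14
f 17 11 19
f 17 19 18
f 18 19 20
f 18 20 14
f 19 11 21
f 19 21 20
f 20 21 22
f 20 22 14
f 21 11 23
f 21 23 22
f 22 23 24
f 22 24 14
f 23 11 25
f 23 25 24
f 24 25 26
f 24 26 14
f 25 11 27
f 25 27 26
f 26 27 28
f 26 28 14
f 27 11 29
f 27 29 28
f 28 29 30
f 28 30 14
f 29 11 31
f 29 31 30
f 30 31 32
f 30 32 14
f 31 11 33
f 31 33 32
f 32 33 34
f 32 34 14
f 33 11 35
f 33 35 34
f 34 35 36
f 34 36 14
f 35 11 37
f 35 37 36
f 36 37 38
f 36 38 14
f 37 11 39
f 37 39 38
f 38 39 40
f 38 40 14
f 39 11 12
f 39 12 40
f 40 12 13
f 40 13 14
f 42 41 44
f 42 44 43
f 44 41 45
f 44 45 43
f 45 41 46
f 45 46 43
f 46 41 47
f 46 47 43
f 47 41 48
f 47 48 43
f 48 41 49
f 48 49 43
f 49 41 50
f 49 50 43
f 50 41 51
f 50 51 43
f 51 41 52
f 51 52 43
f 52 41 53
f 52 53 43
f 53 41 54
f 53 54 43
f 54 41 55
f 54 55 43
f 55 41 56
f 55 56 43
f 56 41 57
f 56 57 43
f 57 41 42
f 57 42 43
f 58 69 63
f 58 63 59
f 58 59 65
f 58 65 68
f 58 68 69
f 59 63 67
f 63 69 62
f 69 68 60
f 68 65 64
f 65 59 66
f 61 67 62
f 61 62 60
f 61 60 64
f 61 64 66
f 61 66 67
f 62 67 63
f 60 62 69
f 64 60 68
f 66 64 65
f 67 66 59



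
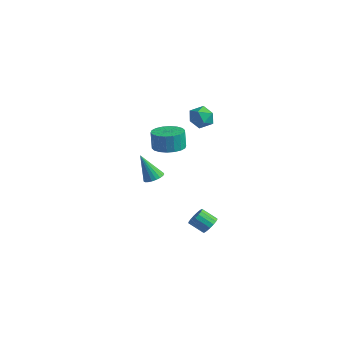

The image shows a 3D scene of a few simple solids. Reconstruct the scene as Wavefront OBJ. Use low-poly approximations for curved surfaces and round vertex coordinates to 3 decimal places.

v 2.36 -3.767 0.783
v 2.731 -4.209 0.844
v 1.7 -4.113 2.277
v 2.854 -4.026 0.941
v 2.892 -3.798 1.011
v 2.839 -3.565 1.041
v 2.702 -3.367 1.026
v 2.506 -3.238 0.97
v 2.285 -3.2 0.881
v 2.077 -3.261 0.775
v 1.918 -3.409 0.67
v 1.835 -3.619 0.585
v 1.843 -3.854 0.534
v 1.941 -4.075 0.526
v 2.11 -4.242 0.563
v 2.323 -4.327 0.637
v 2.543 -4.316 0.737
v 2.813 -0.18 -4.223
v 3.009 0.146 -3.758
v 2.302 -0.295 -3.152
v 2.107 -0.62 -3.617
v 2.805 0.31 -3.876
v 2.098 -0.131 -3.271
v 2.603 0.362 -4.074
v 1.896 -0.078 -3.468
v 2.45 0.29 -4.306
v 1.743 -0.15 -3.7
v 2.379 0.111 -4.518
v 1.672 -0.33 -3.913
v 2.408 -0.135 -4.663
v 1.702 -0.576 -4.058
v 2.53 -0.392 -4.708
v 1.823 -0.832 -4.102
v 2.717 -0.599 -4.641
v 2.01 -1.04 -4.035
v 2.926 -0.711 -4.478
v 2.219 -1.152 -3.872
v 3.109 -0.701 -4.257
v 2.402 -1.141 -3.651
v 3.224 -0.571 -4.028
v 2.517 -1.012 -3.422
v 3.246 -0.352 -3.844
v 2.539 -0.793 -3.238
v 3.168 -0.093 -3.746
v 2.461 -0.534 -3.141
v -2.876 1.949 -1.39
v -2.035 2.403 -1.301
v -2.183 2.445 -0.121
v -3.024 1.991 -0.21
v -2.312 2.725 -1.347
v -2.46 2.767 -0.167
v -2.701 2.893 -1.402
v -2.849 2.935 -0.222
v -3.125 2.874 -1.454
v -3.273 2.916 -0.274
v -3.499 2.672 -1.494
v -3.647 2.714 -0.314
v -3.75 2.327 -1.513
v -3.898 2.369 -0.333
v -3.828 1.907 -1.508
v -3.976 1.949 -0.328
v -3.717 1.495 -1.479
v -3.865 1.537 -0.299
v -3.44 1.173 -1.433
v -3.588 1.215 -0.253
v -3.051 1.005 -1.378
v -3.199 1.047 -0.198
v -2.627 1.024 -1.326
v -2.775 1.066 -0.146
v -2.253 1.226 -1.286
v -2.401 1.268 -0.106
v -2.002 1.571 -1.267
v -2.15 1.613 -0.087
v -1.924 1.991 -1.272
v -2.072 2.033 -0.092
v -3.019 3.711 0.011
v -2.581 4.399 -0.193
v -2.239 3.541 1.113
v -1.801 4.229 0.909
v -2.599 4.299 1.164
v -3.081 4.404 0.483
v -1.739 3.536 0.437
v -2.221 3.641 -0.244
v -1.79 4.291 0.07
v -2.321 4.763 0.52
v -2.499 3.177 0.4
v -3.03 3.649 0.85
f 2 1 4
f 2 4 3
f 4 1 5
f 4 5 3
f 5 1 6
f 5 6 3
f 6 1 7
f 6 7 3
f 7 1 8
f 7 8 3
f 8 1 9
f 8 9 3
f 9 1 10
f 9 10 3
f 10 1 11
f 10 11 3
f 11 1 12
f 11 12 3
f 12 1 13
f 12 13 3
f 13 1 14
f 13 14 3
f 14 1 15
f 14 15 3
f 15 1 16
f 15 16 3
f 16 1 17
f 16 17 3
f 17 1 2
f 17 2 3
f 19 18 22
f 19 22 20
f 20 22 23
f 20 23 21
f 22 18 24
f 22 24 23
f 23 24 25
f 23 25 21
f 24 18 26
f 24 26 25
f 25 26 27
f 25 27 21
f 26 18 28
f 26 28 27
f 27 28 29
f 27 29 21
f 28 18 30
f 28 30 29
f 29 30 31
f 29 31 21
f 30 18 32
f 30 32 31
f 31 32 33
f 31 33 21
f 32 18 34
f 32 34 33
f 33 34 35
f 33 35 21
f 34 18 36
f 34 36 35
f 35 36 37
f 35 37 21
f 36 18 38
f 36 38 37
f 37 38 39
f 37 39 21
f 38 18 40
f 38 40 39
f 39 40 41
f 39 41 21
f 40 18 42
f 40 42 41
f 41 42 43
f 41 43 21
f 42 18 44
f 42 44 43
f 43 44 45
f 43 45 21
f 44 18 19
f 44 19 45
f 45 19 20
f 45 20 21
f 47 46 50
f 47 50 48
f 48 50 51
f 48 51 49
f 50 46 52
f 50 52 51
f 51 52 53
f 51 53 49
f 52 46 54
f 52 54 53
f 53 54 55
f 53 55 49
f 54 46 56
f 54 56 55
f 55 56 57
f 55 57 49
f 56 46 58
f 56 58 57
f 57 58 59
f 57 59 49
f 58 46 60
f 58 60 59
f 59 60 61
f 59 61 49
f 60 46 62
f 60 62 61
f 61 62 63
f 61 63 49
f 62 46 64
f 62 64 63
f 63 64 65
f 63 65 49
f 64 46 66
f 64 66 65
f 65 66 67
f 65 67 49
f 66 46 68
f 66 68 67
f 67 68 69
f 67 69 49
f 68 46 70
f 68 70 69
f 69 70 71
f 69 71 49
f 70 46 72
f 70 72 71
f 71 72 73
f 71 73 49
f 72 46 74
f 72 74 73
f 73 74 75
f 73 75 49
f 74 46 47
f 74 47 75
f 75 47 48
f 75 48 49
f 76 87 81
f 76 81 77
f 76 77 83
f 76 83 86
f 76 86 87
f 77 81 85
f 81 87 80
f 87 86 78
f 86 83 82
f 83 77 84
f 79 85 80
f 79 80 78
f 79 78 82
f 79 82 84
f 79 84 85
f 80 85 81
f 78 80 87
f 82 78 86
f 84 82 83
f 85 84 77



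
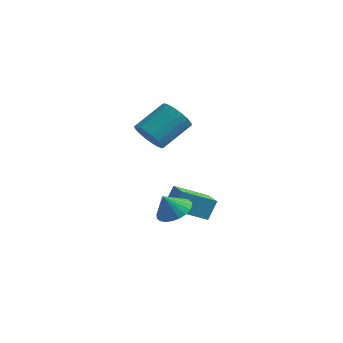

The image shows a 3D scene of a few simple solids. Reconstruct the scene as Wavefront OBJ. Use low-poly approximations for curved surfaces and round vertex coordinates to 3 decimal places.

v 2.334 0.851 -1.531
v 3.239 0.821 -1.243
v 1.986 0.369 -0.489
v 3.136 1.156 -1.123
v 2.91 1.445 -1.065
v 2.597 1.643 -1.078
v 2.244 1.72 -1.16
v 1.905 1.666 -1.298
v 1.631 1.487 -1.472
v 1.464 1.211 -1.655
v 1.429 0.881 -1.819
v 1.532 0.545 -1.94
v 1.757 0.257 -1.998
v 2.07 0.059 -1.985
v 2.423 -0.019 -1.903
v 2.763 0.036 -1.764
v 3.037 0.215 -1.591
v 3.204 0.49 -1.408
v 0.435 1.562 2.541
v 1.041 0.981 2.984
v 1.671 2.476 4.083
v 1.065 3.058 3.639
v 1.269 1.124 2.659
v 1.9 2.619 3.757
v 1.332 1.354 2.309
v 1.963 2.849 3.408
v 1.217 1.625 2.006
v 1.848 3.12 3.105
v 0.948 1.884 1.809
v 1.579 3.379 2.907
v 0.576 2.079 1.756
v 1.207 3.574 2.855
v 0.177 2.172 1.859
v 0.808 3.667 2.958
v -0.171 2.144 2.097
v 0.459 3.639 3.196
v -0.4 2.001 2.423
v 0.231 3.496 3.521
v -0.463 1.771 2.772
v 0.168 3.266 3.871
v -0.348 1.5 3.075
v 0.283 2.995 4.174
v -0.079 1.241 3.273
v 0.552 2.736 4.371
v 0.293 1.046 3.325
v 0.924 2.541 4.424
v 0.692 0.953 3.222
v 1.323 2.448 4.321
v 1.39 2.171 -2.385
v 1.555 2.731 -1.313
v 0.211 3.234 -2.758
v 0.376 3.793 -1.686
v 2.664 3.307 -3.174
v 2.829 3.866 -2.102
v 1.485 4.369 -3.547
v 1.65 4.929 -2.475
f 2 1 4
f 2 4 3
f 4 1 5
f 4 5 3
f 5 1 6
f 5 6 3
f 6 1 7
f 6 7 3
f 7 1 8
f 7 8 3
f 8 1 9
f 8 9 3
f 9 1 10
f 9 10 3
f 10 1 11
f 10 11 3
f 11 1 12
f 11 12 3
f 12 1 13
f 12 13 3
f 13 1 14
f 13 14 3
f 14 1 15
f 14 15 3
f 15 1 16
f 15 16 3
f 16 1 17
f 16 17 3
f 17 1 18
f 17 18 3
f 18 1 2
f 18 2 3
f 20 19 23
f 20 23 21
f 21 23 24
f 21 24 22
f 23 19 25
f 23 25 24
f 24 25 26
f 24 26 22
f 25 19 27
f 25 27 26
f 26 27 28
f 26 28 22
f 27 19 29
f 27 29 28
f 28 29 30
f 28 30 22
f 29 19 31
f 29 31 30
f 30 31 32
f 30 32 22
f 31 19 33
f 31 33 32
f 32 33 34
f 32 34 22
f 33 19 35
f 33 35 34
f 34 35 36
f 34 36 22
f 35 19 37
f 35 37 36
f 36 37 38
f 36 38 22
f 37 19 39
f 37 39 38
f 38 39 40
f 38 40 22
f 39 19 41
f 39 41 40
f 40 41 42
f 40 42 22
f 41 19 43
f 41 43 42
f 42 43 44
f 42 44 22
f 43 19 45
f 43 45 44
f 44 45 46
f 44 46 22
f 45 19 47
f 45 47 46
f 46 47 48
f 46 48 22
f 47 19 20
f 47 20 48
f 48 20 21
f 48 21 22
f 50 52 49
f 53 50 49
f 49 52 51
f 51 53 49
f 50 56 52
f 54 50 53
f 54 56 50
f 52 56 51
f 55 53 51
f 51 56 55
f 55 54 53
f 56 54 55



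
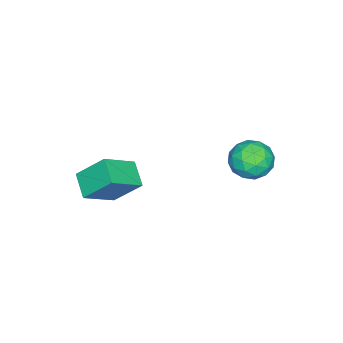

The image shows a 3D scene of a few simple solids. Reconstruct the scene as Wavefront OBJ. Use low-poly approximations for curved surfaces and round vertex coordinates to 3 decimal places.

v -3.737 1.8 -3.197
v -2.83 1.842 -3.639
v -3.47 0.238 -2.801
v -2.563 0.28 -3.243
v -2.734 0.793 -2.391
v -2.899 1.759 -2.635
v -3.401 0.321 -3.805
v -3.566 1.287 -4.049
v -2.623 0.929 -4.014
v -2.21 1.22 -3.14
v -4.09 0.86 -3.3
v -3.677 1.151 -2.426
v -3.307 1.958 -3.453
v -2.993 0.122 -2.987
v -3.094 0.423 -2.486
v -2.561 0.449 -2.746
v -3.347 1.909 -2.863
v -2.814 1.934 -3.123
v -2.758 1.318 -2.389
v -3.486 0.146 -3.317
v -2.953 0.171 -3.577
v -3.739 1.631 -3.694
v -3.206 1.657 -3.954
v -3.542 0.762 -4.051
v -2.652 1.446 -3.933
v -2.495 0.528 -3.7
v -2.988 0.552 -4.031
v -3.084 1.119 -4.174
v -2.41 1.618 -3.419
v -2.253 0.7 -3.187
v -2.353 1.001 -2.686
v -2.45 1.569 -2.83
v -2.288 1.081 -3.64
v -4.047 1.38 -3.253
v -3.89 0.462 -3.021
v -3.85 0.511 -3.61
v -3.947 1.079 -3.754
v -3.805 1.552 -2.74
v -3.648 0.634 -2.507
v -3.216 0.961 -2.266
v -3.312 1.528 -2.409
v -4.012 0.999 -2.8
v 1.281 -2.83 -3.821
v 0.495 -3.589 -3.28
v 1.004 -1.699 -2.638
v 0.218 -2.459 -2.096
v 2.542 -3.481 -2.904
v 1.756 -4.241 -2.362
v 2.265 -2.351 -1.72
v 1.479 -3.11 -1.179
f 1 38 17
f 38 12 41
f 17 41 6
f 38 41 17
f 1 17 13
f 17 6 18
f 13 18 2
f 17 18 13
f 1 13 22
f 13 2 23
f 22 23 8
f 13 23 22
f 1 22 34
f 22 8 37
f 34 37 11
f 22 37 34
f 1 34 38
f 34 11 42
f 38 42 12
f 34 42 38
f 2 18 29
f 18 6 32
f 29 32 10
f 18 32 29
f 6 41 19
f 41 12 40
f 19 40 5
f 41 40 19
f 12 42 39
f 42 11 35
f 39 35 3
f 42 35 39
f 11 37 36
f 37 8 24
f 36 24 7
f 37 24 36
f 8 23 28
f 23 2 25
f 28 25 9
f 23 25 28
f 4 30 16
f 30 10 31
f 16 31 5
f 30 31 16
f 4 16 14
f 16 5 15
f 14 15 3
f 16 15 14
f 4 14 21
f 14 3 20
f 21 20 7
f 14 20 21
f 4 21 26
f 21 7 27
f 26 27 9
f 21 27 26
f 4 26 30
f 26 9 33
f 30 33 10
f 26 33 30
f 5 31 19
f 31 10 32
f 19 32 6
f 31 32 19
f 3 15 39
f 15 5 40
f 39 40 12
f 15 40 39
f 7 20 36
f 20 3 35
f 36 35 11
f 20 35 36
f 9 27 28
f 27 7 24
f 28 24 8
f 27 24 28
f 10 33 29
f 33 9 25
f 29 25 2
f 33 25 29
f 44 46 43
f 47 44 43
f 43 46 45
f 45 47 43
f 44 50 46
f 48 44 47
f 48 50 44
f 46 50 45
f 49 47 45
f 45 50 49
f 49 48 47
f 50 48 49



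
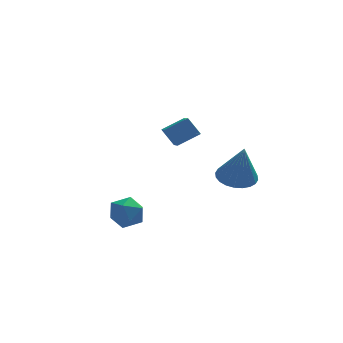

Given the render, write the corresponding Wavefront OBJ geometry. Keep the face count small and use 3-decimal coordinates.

v 0.353 4.449 -0.849
v 0.28 2.691 -0.031
v 1.478 4.676 -0.26
v 1.405 2.919 0.558
v 0.895 4.021 -1.718
v 0.822 2.264 -0.9
v 2.02 4.249 -1.129
v 1.947 2.491 -0.311
v 2.858 -2.114 -0.844
v 3.784 -2.348 -1.014
v 3.082 -2.686 1.164
v 3.817 -1.984 -0.914
v 3.703 -1.64 -0.804
v 3.461 -1.369 -0.699
v 3.127 -1.211 -0.617
v 2.752 -1.19 -0.569
v 2.394 -1.31 -0.564
v 2.105 -1.553 -0.6
v 1.932 -1.881 -0.674
v 1.899 -2.244 -0.774
v 2.012 -2.588 -0.885
v 2.254 -2.86 -0.989
v 2.588 -3.018 -1.071
v 2.963 -3.039 -1.119
v 3.322 -2.918 -1.125
v 3.61 -2.676 -1.088
v -1.99 0.074 -3.41
v -1.712 -0.33 -4.219
v -2.168 -1.31 -2.781
v -1.89 -1.714 -3.59
v -1.269 -1.231 -3.064
v -1.159 -0.376 -3.453
v -2.721 -1.264 -3.547
v -2.611 -0.409 -3.936
v -2.164 -1.157 -4.304
v -1.266 -1.136 -4.005
v -2.614 -0.504 -2.995
v -1.716 -0.483 -2.696
f 2 4 1
f 5 2 1
f 1 4 3
f 3 5 1
f 2 8 4
f 6 2 5
f 6 8 2
f 4 8 3
f 7 5 3
f 3 8 7
f 7 6 5
f 8 6 7
f 10 9 12
f 10 12 11
f 12 9 13
f 12 13 11
f 13 9 14
f 13 14 11
f 14 9 15
f 14 15 11
f 15 9 16
f 15 16 11
f 16 9 17
f 16 17 11
f 17 9 18
f 17 18 11
f 18 9 19
f 18 19 11
f 19 9 20
f 19 20 11
f 20 9 21
f 20 21 11
f 21 9 22
f 21 22 11
f 22 9 23
f 22 23 11
f 23 9 24
f 23 24 11
f 24 9 25
f 24 25 11
f 25 9 26
f 25 26 11
f 26 9 10
f 26 10 11
f 27 38 32
f 27 32 28
f 27 28 34
f 27 34 37
f 27 37 38
f 28 32 36
f 32 38 31
f 38 37 29
f 37 34 33
f 34 28 35
f 30 36 31
f 30 31 29
f 30 29 33
f 30 33 35
f 30 35 36
f 31 36 32
f 29 31 38
f 33 29 37
f 35 33 34
f 36 35 28



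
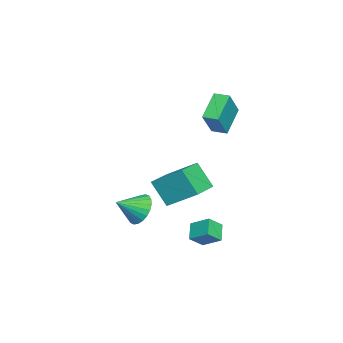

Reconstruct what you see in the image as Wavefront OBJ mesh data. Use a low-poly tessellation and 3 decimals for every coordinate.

v 2.175 -0.928 -1.46
v 1.733 -1.843 0.013
v 2.545 0.768 -0.296
v 2.103 -0.148 1.177
v 3.937 -1.452 -1.257
v 3.495 -2.368 0.216
v 4.307 0.243 -0.093
v 3.865 -0.672 1.38
v 1.405 -3.38 -2.913
v 1.855 -2.651 -2.256
v 2.135 -4.54 -2.127
v 1.497 -2.737 -2.051
v 1.125 -2.921 -1.976
v 0.796 -3.175 -2.045
v 0.559 -3.46 -2.245
v 0.452 -3.733 -2.548
v 0.489 -3.953 -2.906
v 0.665 -4.085 -3.265
v 0.954 -4.11 -3.57
v 1.312 -4.024 -3.776
v 1.684 -3.84 -3.85
v 2.013 -3.586 -3.781
v 2.25 -3.3 -3.581
v 2.358 -3.027 -3.279
v 2.32 -2.808 -2.921
v 2.144 -2.676 -2.562
v 2.82 0.275 -4.591
v 1.892 0.183 -3.901
v 3.189 1.323 -3.954
v 2.261 1.231 -3.265
v 3.399 -0.351 -3.895
v 2.471 -0.443 -3.206
v 3.768 0.697 -3.259
v 2.84 0.605 -2.569
v -2.376 -0.101 1.627
v -3.8 0.31 2.864
v -2.129 0.806 1.61
v -3.553 1.216 2.847
v -1.107 -0.416 3.193
v -2.531 -0.006 4.43
v -0.86 0.49 3.176
v -2.284 0.901 4.413
f 2 4 1
f 5 2 1
f 1 4 3
f 3 5 1
f 2 8 4
f 6 2 5
f 6 8 2
f 4 8 3
f 7 5 3
f 3 8 7
f 7 6 5
f 8 6 7
f 10 9 12
f 10 12 11
f 12 9 13
f 12 13 11
f 13 9 14
f 13 14 11
f 14 9 15
f 14 15 11
f 15 9 16
f 15 16 11
f 16 9 17
f 16 17 11
f 17 9 18
f 17 18 11
f 18 9 19
f 18 19 11
f 19 9 20
f 19 20 11
f 20 9 21
f 20 21 11
f 21 9 22
f 21 22 11
f 22 9 23
f 22 23 11
f 23 9 24
f 23 24 11
f 24 9 25
f 24 25 11
f 25 9 26
f 25 26 11
f 26 9 10
f 26 10 11
f 28 30 27
f 31 28 27
f 27 30 29
f 29 31 27
f 28 34 30
f 32 28 31
f 32 34 28
f 30 34 29
f 33 31 29
f 29 34 33
f 33 32 31
f 34 32 33
f 36 38 35
f 39 36 35
f 35 38 37
f 37 39 35
f 36 42 38
f 40 36 39
f 40 42 36
f 38 42 37
f 41 39 37
f 37 42 41
f 41 40 39
f 42 40 41



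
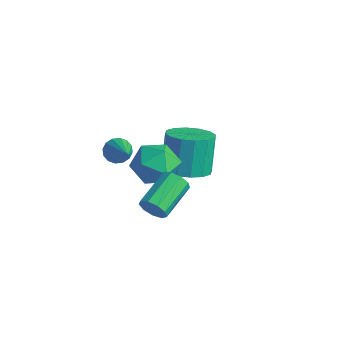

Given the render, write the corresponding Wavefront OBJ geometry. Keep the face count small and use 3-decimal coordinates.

v -2.492 -3.224 0.305
v -2.144 -3.237 -0.184
v -0.988 -3.876 1.395
v -2.106 -2.952 -0.066
v -2.172 -2.74 0.152
v -2.323 -2.658 0.41
v -2.52 -2.727 0.64
v -2.709 -2.929 0.78
v -2.841 -3.21 0.793
v -2.879 -3.495 0.675
v -2.813 -3.707 0.458
v -2.662 -3.789 0.199
v -2.465 -3.72 -0.031
v -2.275 -3.518 -0.171
v -2.002 -1.184 -0.111
v -0.981 -1.233 -0.499
v -2.319 -2.807 -0.741
v -1.298 -2.856 -1.129
v -1.474 -2.872 -0.05
v -1.278 -1.869 0.339
v -2.022 -2.171 -1.579
v -1.826 -1.168 -1.19
v -0.993 -1.843 -1.407
v -0.655 -2.276 -0.462
v -2.645 -1.764 -0.778
v -2.307 -2.197 0.167
v 0.859 -4.218 -0.446
v 1.229 -4.28 0.048
v 0.75 -2.745 0.6
v 0.381 -2.682 0.106
v 1.442 -4.099 -0.27
v 0.963 -2.564 0.281
v 1.383 -3.973 -0.671
v 0.904 -2.438 -0.12
v 1.079 -3.962 -0.966
v 0.6 -2.427 -0.415
v 0.672 -4.07 -1.018
v 0.193 -2.535 -0.467
v 0.353 -4.248 -0.802
v -0.126 -2.713 -0.25
v 0.271 -4.411 -0.419
v -0.208 -2.876 0.132
v 0.464 -4.483 -0.049
v -0.014 -2.948 0.503
v 0.843 -4.432 0.136
v 0.364 -2.897 0.687
v -2.781 0.528 -3.196
v -1.859 1.028 -3.131
v -2.298 1.611 -1.399
v -3.219 1.112 -1.464
v -2.203 1.393 -3.341
v -2.642 1.976 -1.608
v -2.701 1.527 -3.512
v -3.14 2.11 -1.78
v -3.221 1.393 -3.599
v -3.66 1.976 -1.866
v -3.623 1.027 -3.577
v -4.061 1.61 -1.845
v -3.799 0.528 -3.454
v -4.237 1.111 -1.721
v -3.702 0.029 -3.261
v -4.141 0.612 -1.529
v -3.358 -0.336 -3.052
v -3.797 0.247 -1.319
v -2.86 -0.47 -2.88
v -3.299 0.113 -1.148
v -2.34 -0.336 -2.794
v -2.779 0.247 -1.061
v -1.939 0.03 -2.815
v -2.377 0.613 -1.083
v -1.763 0.529 -2.939
v -2.201 1.112 -1.206
f 2 1 4
f 2 4 3
f 4 1 5
f 4 5 3
f 5 1 6
f 5 6 3
f 6 1 7
f 6 7 3
f 7 1 8
f 7 8 3
f 8 1 9
f 8 9 3
f 9 1 10
f 9 10 3
f 10 1 11
f 10 11 3
f 11 1 12
f 11 12 3
f 12 1 13
f 12 13 3
f 13 1 14
f 13 14 3
f 14 1 2
f 14 2 3
f 15 26 20
f 15 20 16
f 15 16 22
f 15 22 25
f 15 25 26
f 16 20 24
f 20 26 19
f 26 25 17
f 25 22 21
f 22 16 23
f 18 24 19
f 18 19 17
f 18 17 21
f 18 21 23
f 18 23 24
f 19 24 20
f 17 19 26
f 21 17 25
f 23 21 22
f 24 23 16
f 28 27 31
f 28 31 29
f 29 31 32
f 29 32 30
f 31 27 33
f 31 33 32
f 32 33 34
f 32 34 30
f 33 27 35
f 33 35 34
f 34 35 36
f 34 36 30
f 35 27 37
f 35 37 36
f 36 37 38
f 36 38 30
f 37 27 39
f 37 39 38
f 38 39 40
f 38 40 30
f 39 27 41
f 39 41 40
f 40 41 42
f 40 42 30
f 41 27 43
f 41 43 42
f 42 43 44
f 42 44 30
f 43 27 45
f 43 45 44
f 44 45 46
f 44 46 30
f 45 27 28
f 45 28 46
f 46 28 29
f 46 29 30
f 48 47 51
f 48 51 49
f 49 51 52
f 49 52 50
f 51 47 53
f 51 53 52
f 52 53 54
f 52 54 50
f 53 47 55
f 53 55 54
f 54 55 56
f 54 56 50
f 55 47 57
f 55 57 56
f 56 57 58
f 56 58 50
f 57 47 59
f 57 59 58
f 58 59 60
f 58 60 50
f 59 47 61
f 59 61 60
f 60 61 62
f 60 62 50
f 61 47 63
f 61 63 62
f 62 63 64
f 62 64 50
f 63 47 65
f 63 65 64
f 64 65 66
f 64 66 50
f 65 47 67
f 65 67 66
f 66 67 68
f 66 68 50
f 67 47 69
f 67 69 68
f 68 69 70
f 68 70 50
f 69 47 71
f 69 71 70
f 70 71 72
f 70 72 50
f 71 47 48
f 71 48 72
f 72 48 49
f 72 49 50



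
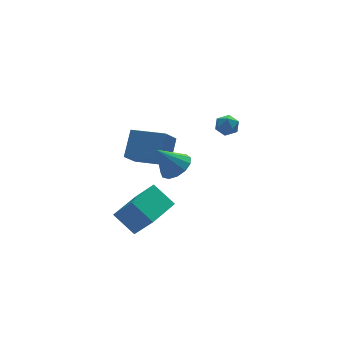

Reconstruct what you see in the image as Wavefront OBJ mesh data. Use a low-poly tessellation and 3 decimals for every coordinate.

v 0.113 0.417 0.113
v -0.705 -0.166 1.117
v -1.099 1.73 -0.111
v -1.916 1.147 0.893
v 0.856 1.293 1.227
v 0.039 0.71 2.231
v -0.355 2.606 1.003
v -1.173 2.023 2.007
v -0.406 -1.365 1.456
v 0.28 -1.506 1.955
v -1.274 -1.095 2.724
v 0.279 -1.032 1.854
v 0.061 -0.664 1.627
v -0.305 -0.518 1.345
v -0.704 -0.641 1.099
v -1.008 -0.994 0.966
v -1.121 -1.464 0.988
v -1.008 -1.903 1.159
v -0.703 -2.171 1.424
v -0.304 -2.183 1.699
v 0.062 -1.935 1.897
v -4.023 -2.472 0.075
v -3.484 -3.312 1.351
v -2.49 -1.473 0.084
v -1.95 -2.313 1.36
v -3.41 -3.407 -0.8
v -2.87 -4.247 0.476
v -1.876 -2.408 -0.791
v -1.337 -3.248 0.485
v 2.832 0.982 2.263
v 3.211 1.215 1.786
v 3.169 0.005 2.054
v 3.548 0.238 1.577
v 3.689 0.371 2.2
v 3.48 0.975 2.329
v 2.9 0.245 1.511
v 2.691 0.849 1.64
v 3.253 0.76 1.322
v 3.74 0.837 1.747
v 2.64 0.383 2.093
v 3.127 0.46 2.518
f 2 4 1
f 5 2 1
f 1 4 3
f 3 5 1
f 2 8 4
f 6 2 5
f 6 8 2
f 4 8 3
f 7 5 3
f 3 8 7
f 7 6 5
f 8 6 7
f 10 9 12
f 10 12 11
f 12 9 13
f 12 13 11
f 13 9 14
f 13 14 11
f 14 9 15
f 14 15 11
f 15 9 16
f 15 16 11
f 16 9 17
f 16 17 11
f 17 9 18
f 17 18 11
f 18 9 19
f 18 19 11
f 19 9 20
f 19 20 11
f 20 9 21
f 20 21 11
f 21 9 10
f 21 10 11
f 23 25 22
f 26 23 22
f 22 25 24
f 24 26 22
f 23 29 25
f 27 23 26
f 27 29 23
f 25 29 24
f 28 26 24
f 24 29 28
f 28 27 26
f 29 27 28
f 30 41 35
f 30 35 31
f 30 31 37
f 30 37 40
f 30 40 41
f 31 35 39
f 35 41 34
f 41 40 32
f 40 37 36
f 37 31 38
f 33 39 34
f 33 34 32
f 33 32 36
f 33 36 38
f 33 38 39
f 34 39 35
f 32 34 41
f 36 32 40
f 38 36 37
f 39 38 31



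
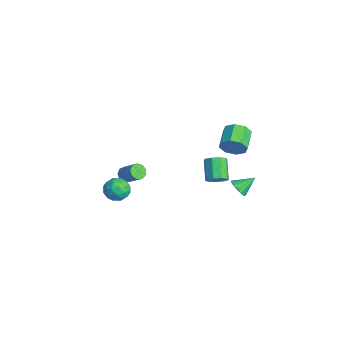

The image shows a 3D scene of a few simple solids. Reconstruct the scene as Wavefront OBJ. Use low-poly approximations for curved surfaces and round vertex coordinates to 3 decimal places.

v 0.735 2.039 0.996
v 1.071 1.71 1.445
v 0.041 1.951 2.392
v -0.295 2.281 1.944
v 1.182 2.14 1.457
v 0.152 2.381 2.404
v 1.085 2.523 1.253
v 0.055 2.765 2.201
v 0.823 2.68 0.929
v -0.206 2.921 1.877
v 0.521 2.537 0.637
v -0.509 2.778 1.584
v 0.318 2.161 0.512
v -0.712 2.402 1.46
v 0.311 1.728 0.614
v -0.719 1.97 1.562
v 0.502 1.441 0.895
v -0.528 1.682 1.843
v 0.802 1.434 1.223
v -0.228 1.675 2.171
v 1.14 -3.245 2.451
v 1.699 -3.168 1.886
v 1.221 -4.532 2.354
v 1.78 -4.455 1.789
v 1.945 -4.253 2.544
v 1.895 -3.458 2.604
v 1.025 -4.242 1.636
v 0.975 -3.447 1.696
v 1.628 -3.784 1.382
v 2.197 -3.79 1.943
v 0.723 -3.91 2.297
v 1.292 -3.916 2.858
v 1.412 -3.094 2.177
v 1.508 -4.606 2.063
v 1.604 -4.488 2.507
v 1.933 -4.442 2.175
v 1.527 -3.264 2.599
v 1.856 -3.218 2.267
v 2.001 -3.856 2.654
v 1.064 -4.482 1.973
v 1.393 -4.436 1.641
v 0.987 -3.258 2.065
v 1.316 -3.212 1.733
v 0.919 -3.844 1.586
v 1.699 -3.41 1.548
v 1.747 -4.167 1.492
v 1.303 -4.042 1.402
v 1.274 -3.574 1.437
v 2.034 -3.414 1.878
v 2.081 -4.17 1.822
v 2.178 -4.052 2.266
v 2.149 -3.584 2.301
v 1.992 -3.776 1.582
v 0.839 -3.53 2.418
v 0.886 -4.286 2.362
v 0.771 -4.116 1.939
v 0.742 -3.648 1.974
v 1.173 -3.533 2.748
v 1.221 -4.29 2.692
v 1.646 -4.126 2.803
v 1.617 -3.658 2.838
v 0.928 -3.924 2.658
v 1.557 2.975 0.681
v 1.894 3.285 0.234
v 1.543 3.965 1.359
v 1.546 3.336 0.153
v 1.202 3.272 0.239
v 0.971 3.114 0.466
v 0.925 2.911 0.761
v 1.081 2.729 1.031
v 1.387 2.625 1.189
v 1.748 2.632 1.187
v 2.048 2.748 1.024
v 2.192 2.936 0.752
v 2.135 3.136 0.458
v -0.289 3.3 2.713
v 0.139 3.619 3.335
v -0.983 4.239 3.79
v -1.411 3.92 3.167
v 0.139 3.99 2.829
v -0.983 4.61 3.283
v -0.112 3.957 2.255
v -1.234 4.577 2.709
v -0.466 3.539 1.949
v -1.588 4.159 2.403
v -0.717 2.981 2.09
v -1.839 3.601 2.545
v -0.717 2.61 2.597
v -1.839 3.23 3.051
v -0.466 2.643 3.171
v -1.588 3.263 3.625
v -0.112 3.061 3.477
v -1.234 3.681 3.931
v -2.421 -2.298 0.102
v -2.024 -2.502 -0.203
v -1.142 -2.005 0.613
v -1.539 -1.802 0.918
v -2.11 -2.161 -0.318
v -1.228 -1.665 0.498
v -2.341 -1.885 -0.236
v -1.459 -1.388 0.58
v -2.61 -1.802 0.004
v -1.728 -1.305 0.82
v -2.79 -1.951 0.29
v -1.908 -1.455 1.105
v -2.797 -2.263 0.488
v -1.915 -1.766 1.303
v -2.629 -2.591 0.505
v -1.747 -2.095 1.321
v -2.363 -2.782 0.334
v -1.481 -2.286 1.15
v -2.124 -2.747 0.055
v -1.242 -2.25 0.87
f 2 1 5
f 2 5 3
f 3 5 6
f 3 6 4
f 5 1 7
f 5 7 6
f 6 7 8
f 6 8 4
f 7 1 9
f 7 9 8
f 8 9 10
f 8 10 4
f 9 1 11
f 9 11 10
f 10 11 12
f 10 12 4
f 11 1 13
f 11 13 12
f 12 13 14
f 12 14 4
f 13 1 15
f 13 15 14
f 14 15 16
f 14 16 4
f 15 1 17
f 15 17 16
f 16 17 18
f 16 18 4
f 17 1 19
f 17 19 18
f 18 19 20
f 18 20 4
f 19 1 2
f 19 2 20
f 20 2 3
f 20 3 4
f 21 58 37
f 58 32 61
f 37 61 26
f 58 61 37
f 21 37 33
f 37 26 38
f 33 38 22
f 37 38 33
f 21 33 42
f 33 22 43
f 42 43 28
f 33 43 42
f 21 42 54
f 42 28 57
f 54 57 31
f 42 57 54
f 21 54 58
f 54 31 62
f 58 62 32
f 54 62 58
f 22 38 49
f 38 26 52
f 49 52 30
f 38 52 49
f 26 61 39
f 61 32 60
f 39 60 25
f 61 60 39
f 32 62 59
f 62 31 55
f 59 55 23
f 62 55 59
f 31 57 56
f 57 28 44
f 56 44 27
f 57 44 56
f 28 43 48
f 43 22 45
f 48 45 29
f 43 45 48
f 24 50 36
f 50 30 51
f 36 51 25
f 50 51 36
f 24 36 34
f 36 25 35
f 34 35 23
f 36 35 34
f 24 34 41
f 34 23 40
f 41 40 27
f 34 40 41
f 24 41 46
f 41 27 47
f 46 47 29
f 41 47 46
f 24 46 50
f 46 29 53
f 50 53 30
f 46 53 50
f 25 51 39
f 51 30 52
f 39 52 26
f 51 52 39
f 23 35 59
f 35 25 60
f 59 60 32
f 35 60 59
f 27 40 56
f 40 23 55
f 56 55 31
f 40 55 56
f 29 47 48
f 47 27 44
f 48 44 28
f 47 44 48
f 30 53 49
f 53 29 45
f 49 45 22
f 53 45 49
f 64 63 66
f 64 66 65
f 66 63 67
f 66 67 65
f 67 63 68
f 67 68 65
f 68 63 69
f 68 69 65
f 69 63 70
f 69 70 65
f 70 63 71
f 70 71 65
f 71 63 72
f 71 72 65
f 72 63 73
f 72 73 65
f 73 63 74
f 73 74 65
f 74 63 75
f 74 75 65
f 75 63 64
f 75 64 65
f 77 76 80
f 77 80 78
f 78 80 81
f 78 81 79
f 80 76 82
f 80 82 81
f 81 82 83
f 81 83 79
f 82 76 84
f 82 84 83
f 83 84 85
f 83 85 79
f 84 76 86
f 84 86 85
f 85 86 87
f 85 87 79
f 86 76 88
f 86 88 87
f 87 88 89
f 87 89 79
f 88 76 90
f 88 90 89
f 89 90 91
f 89 91 79
f 90 76 92
f 90 92 91
f 91 92 93
f 91 93 79
f 92 76 77
f 92 77 93
f 93 77 78
f 93 78 79
f 95 94 98
f 95 98 96
f 96 98 99
f 96 99 97
f 98 94 100
f 98 100 99
f 99 100 101
f 99 101 97
f 100 94 102
f 100 102 101
f 101 102 103
f 101 103 97
f 102 94 104
f 102 104 103
f 103 104 105
f 103 105 97
f 104 94 106
f 104 106 105
f 105 106 107
f 105 107 97
f 106 94 108
f 106 108 107
f 107 108 109
f 107 109 97
f 108 94 110
f 108 110 109
f 109 110 111
f 109 111 97
f 110 94 112
f 110 112 111
f 111 112 113
f 111 113 97
f 112 94 95
f 112 95 113
f 113 95 96
f 113 96 97



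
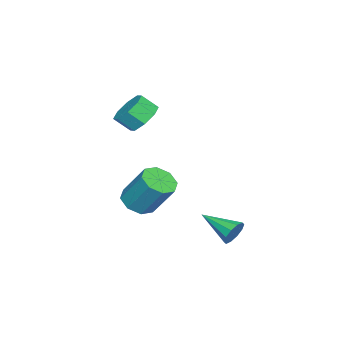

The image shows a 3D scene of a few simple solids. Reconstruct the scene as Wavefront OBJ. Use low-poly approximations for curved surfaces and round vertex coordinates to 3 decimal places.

v 2.46 3.418 -3.523
v 2.735 3.115 -4.152
v 1.98 1.642 -2.877
v 3.078 3.136 -3.841
v 3.185 3.264 -3.408
v 3.015 3.451 -3.02
v 2.633 3.626 -2.823
v 2.185 3.721 -2.894
v 1.842 3.701 -3.205
v 1.735 3.572 -3.638
v 1.905 3.385 -4.026
v 2.287 3.21 -4.223
v 2.246 -1.453 -2.414
v 3.009 -1.006 -2.812
v 3.238 0.179 -1.045
v 2.474 -0.267 -0.646
v 2.369 -0.661 -2.96
v 2.598 0.524 -1.193
v 1.657 -0.779 -2.789
v 1.885 0.406 -1.022
v 1.289 -1.292 -2.397
v 1.518 -0.107 -0.63
v 1.482 -1.899 -2.015
v 1.711 -0.714 -0.248
v 2.122 -2.244 -1.867
v 2.351 -1.059 -0.1
v 2.835 -2.126 -2.038
v 3.063 -0.941 -0.271
v 3.202 -1.613 -2.43
v 3.431 -0.428 -0.663
v -2.176 -2.802 0.826
v -1.228 -2.424 0.967
v -1.017 -3.239 1.735
v -1.964 -3.618 1.594
v -1.757 -2.102 1.454
v -1.546 -2.917 2.222
v -2.531 -2.19 1.574
v -2.32 -3.006 2.342
v -3.097 -2.637 1.256
v -2.886 -3.452 2.024
v -3.123 -3.181 0.685
v -2.912 -3.996 1.453
v -2.594 -3.503 0.198
v -2.383 -4.318 0.966
v -1.82 -3.414 0.078
v -1.609 -4.23 0.846
v -1.254 -2.968 0.396
v -1.043 -3.783 1.164
f 2 1 4
f 2 4 3
f 4 1 5
f 4 5 3
f 5 1 6
f 5 6 3
f 6 1 7
f 6 7 3
f 7 1 8
f 7 8 3
f 8 1 9
f 8 9 3
f 9 1 10
f 9 10 3
f 10 1 11
f 10 11 3
f 11 1 12
f 11 12 3
f 12 1 2
f 12 2 3
f 14 13 17
f 14 17 15
f 15 17 18
f 15 18 16
f 17 13 19
f 17 19 18
f 18 19 20
f 18 20 16
f 19 13 21
f 19 21 20
f 20 21 22
f 20 22 16
f 21 13 23
f 21 23 22
f 22 23 24
f 22 24 16
f 23 13 25
f 23 25 24
f 24 25 26
f 24 26 16
f 25 13 27
f 25 27 26
f 26 27 28
f 26 28 16
f 27 13 29
f 27 29 28
f 28 29 30
f 28 30 16
f 29 13 14
f 29 14 30
f 30 14 15
f 30 15 16
f 32 31 35
f 32 35 33
f 33 35 36
f 33 36 34
f 35 31 37
f 35 37 36
f 36 37 38
f 36 38 34
f 37 31 39
f 37 39 38
f 38 39 40
f 38 40 34
f 39 31 41
f 39 41 40
f 40 41 42
f 40 42 34
f 41 31 43
f 41 43 42
f 42 43 44
f 42 44 34
f 43 31 45
f 43 45 44
f 44 45 46
f 44 46 34
f 45 31 47
f 45 47 46
f 46 47 48
f 46 48 34
f 47 31 32
f 47 32 48
f 48 32 33
f 48 33 34

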